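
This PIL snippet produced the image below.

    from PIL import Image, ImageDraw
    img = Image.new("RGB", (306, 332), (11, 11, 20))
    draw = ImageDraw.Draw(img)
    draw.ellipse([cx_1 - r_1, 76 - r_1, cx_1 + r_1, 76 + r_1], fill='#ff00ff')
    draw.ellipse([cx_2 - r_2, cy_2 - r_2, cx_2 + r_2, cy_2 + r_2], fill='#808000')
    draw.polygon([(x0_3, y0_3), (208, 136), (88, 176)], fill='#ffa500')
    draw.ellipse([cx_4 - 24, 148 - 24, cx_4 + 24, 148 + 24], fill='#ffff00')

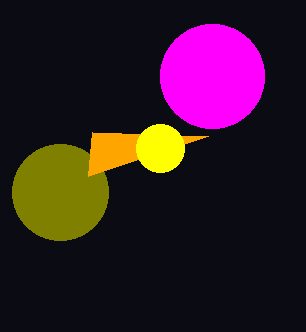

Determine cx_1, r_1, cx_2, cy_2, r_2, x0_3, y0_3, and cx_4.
cx_1 = 212, r_1 = 52, cx_2 = 60, cy_2 = 192, r_2 = 48, x0_3 = 92, y0_3 = 132, cx_4 = 160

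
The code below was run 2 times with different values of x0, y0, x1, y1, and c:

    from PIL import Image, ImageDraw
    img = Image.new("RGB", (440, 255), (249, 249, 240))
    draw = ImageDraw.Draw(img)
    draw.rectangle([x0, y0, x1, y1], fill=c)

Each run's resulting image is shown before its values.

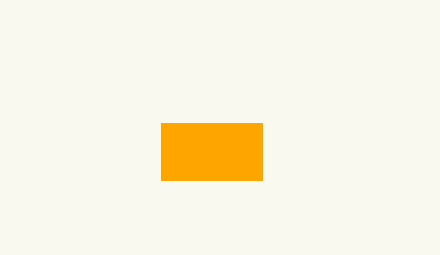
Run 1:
x0 = 161
y0 = 123
x1 = 262
y1 = 180
c = 'orange'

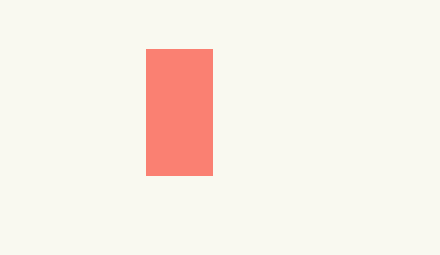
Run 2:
x0 = 146
y0 = 49
x1 = 212
y1 = 175
c = 'salmon'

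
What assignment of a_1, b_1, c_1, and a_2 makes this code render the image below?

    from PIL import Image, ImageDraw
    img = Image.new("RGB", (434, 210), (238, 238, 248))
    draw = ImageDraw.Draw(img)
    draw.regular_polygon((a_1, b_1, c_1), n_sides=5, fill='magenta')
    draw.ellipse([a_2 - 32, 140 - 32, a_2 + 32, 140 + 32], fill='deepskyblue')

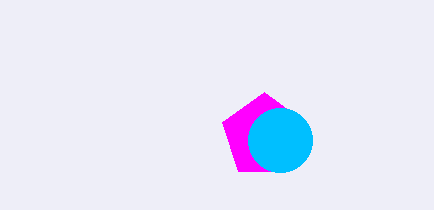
a_1 = 264
b_1 = 136
c_1 = 44
a_2 = 280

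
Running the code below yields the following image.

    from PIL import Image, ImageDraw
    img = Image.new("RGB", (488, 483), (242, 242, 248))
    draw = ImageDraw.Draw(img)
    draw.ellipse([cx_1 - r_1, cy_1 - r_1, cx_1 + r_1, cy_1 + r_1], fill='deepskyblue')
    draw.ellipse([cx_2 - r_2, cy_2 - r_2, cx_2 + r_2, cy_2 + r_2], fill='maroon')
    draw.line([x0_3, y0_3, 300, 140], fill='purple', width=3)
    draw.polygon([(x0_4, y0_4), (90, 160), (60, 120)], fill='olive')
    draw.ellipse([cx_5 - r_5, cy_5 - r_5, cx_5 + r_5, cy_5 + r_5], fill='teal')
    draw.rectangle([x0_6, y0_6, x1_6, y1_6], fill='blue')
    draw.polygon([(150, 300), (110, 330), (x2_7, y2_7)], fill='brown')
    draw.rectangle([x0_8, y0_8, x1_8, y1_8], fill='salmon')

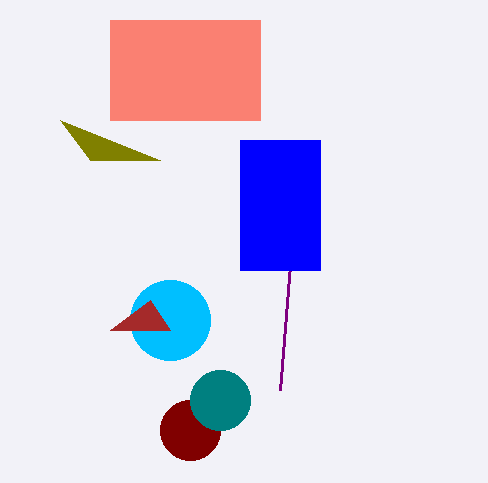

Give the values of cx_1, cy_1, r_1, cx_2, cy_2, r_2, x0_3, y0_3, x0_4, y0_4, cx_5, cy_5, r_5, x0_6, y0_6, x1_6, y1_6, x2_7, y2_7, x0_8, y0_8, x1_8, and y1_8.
cx_1 = 170; cy_1 = 320; r_1 = 40; cx_2 = 190; cy_2 = 430; r_2 = 30; x0_3 = 280; y0_3 = 390; x0_4 = 160; y0_4 = 160; cx_5 = 220; cy_5 = 400; r_5 = 30; x0_6 = 240; y0_6 = 140; x1_6 = 320; y1_6 = 270; x2_7 = 170; y2_7 = 330; x0_8 = 110; y0_8 = 20; x1_8 = 260; y1_8 = 120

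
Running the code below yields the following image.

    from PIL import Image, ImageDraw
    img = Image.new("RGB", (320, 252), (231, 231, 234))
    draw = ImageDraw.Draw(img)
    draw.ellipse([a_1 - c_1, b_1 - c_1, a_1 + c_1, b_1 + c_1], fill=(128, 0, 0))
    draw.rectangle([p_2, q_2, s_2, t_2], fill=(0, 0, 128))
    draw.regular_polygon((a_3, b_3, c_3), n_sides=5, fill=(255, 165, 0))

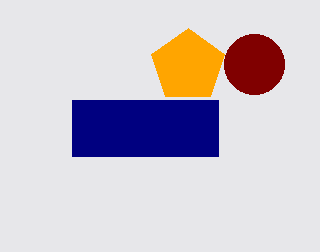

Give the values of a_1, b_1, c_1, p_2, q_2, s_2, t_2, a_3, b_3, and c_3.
a_1 = 254; b_1 = 64; c_1 = 30; p_2 = 72; q_2 = 100; s_2 = 218; t_2 = 156; a_3 = 188; b_3 = 66; c_3 = 38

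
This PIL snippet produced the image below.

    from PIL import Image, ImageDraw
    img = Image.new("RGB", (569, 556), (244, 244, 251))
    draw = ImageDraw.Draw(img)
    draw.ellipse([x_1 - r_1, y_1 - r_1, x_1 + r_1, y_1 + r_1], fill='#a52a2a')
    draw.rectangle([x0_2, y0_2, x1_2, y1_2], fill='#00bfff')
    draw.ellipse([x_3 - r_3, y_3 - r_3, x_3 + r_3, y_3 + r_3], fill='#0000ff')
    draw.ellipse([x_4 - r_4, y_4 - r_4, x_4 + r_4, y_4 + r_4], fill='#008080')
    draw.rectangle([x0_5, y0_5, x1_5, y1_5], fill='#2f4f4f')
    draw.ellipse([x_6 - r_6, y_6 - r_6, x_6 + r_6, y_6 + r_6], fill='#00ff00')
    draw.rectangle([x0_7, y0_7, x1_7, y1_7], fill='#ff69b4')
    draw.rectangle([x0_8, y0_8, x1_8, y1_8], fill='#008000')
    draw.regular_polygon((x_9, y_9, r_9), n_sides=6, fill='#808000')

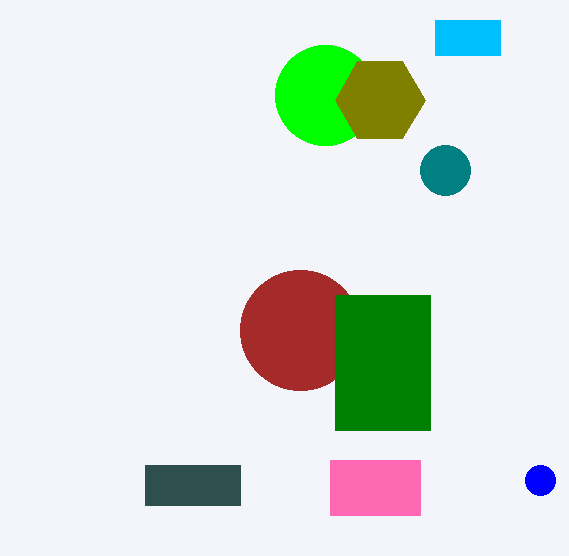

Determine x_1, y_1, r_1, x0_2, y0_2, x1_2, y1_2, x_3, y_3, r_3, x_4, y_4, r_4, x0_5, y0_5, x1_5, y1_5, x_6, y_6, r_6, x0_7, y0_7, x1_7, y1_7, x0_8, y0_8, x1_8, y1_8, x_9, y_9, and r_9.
x_1 = 300
y_1 = 330
r_1 = 60
x0_2 = 435
y0_2 = 20
x1_2 = 500
y1_2 = 55
x_3 = 540
y_3 = 480
r_3 = 15
x_4 = 445
y_4 = 170
r_4 = 25
x0_5 = 145
y0_5 = 465
x1_5 = 240
y1_5 = 505
x_6 = 325
y_6 = 95
r_6 = 50
x0_7 = 330
y0_7 = 460
x1_7 = 420
y1_7 = 515
x0_8 = 335
y0_8 = 295
x1_8 = 430
y1_8 = 430
x_9 = 380
y_9 = 100
r_9 = 45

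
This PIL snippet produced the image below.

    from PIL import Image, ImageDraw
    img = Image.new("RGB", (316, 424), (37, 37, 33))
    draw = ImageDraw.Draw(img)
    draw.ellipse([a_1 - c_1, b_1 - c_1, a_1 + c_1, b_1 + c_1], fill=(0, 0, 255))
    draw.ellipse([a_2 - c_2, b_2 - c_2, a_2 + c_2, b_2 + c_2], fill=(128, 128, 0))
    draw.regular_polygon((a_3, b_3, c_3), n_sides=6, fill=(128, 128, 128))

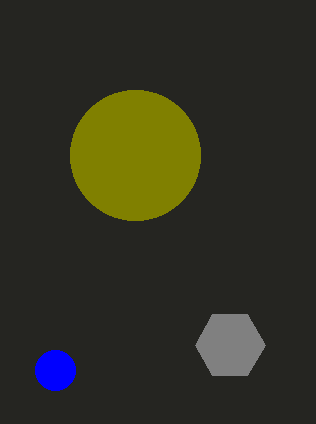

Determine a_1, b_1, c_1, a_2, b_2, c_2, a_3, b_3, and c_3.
a_1 = 55
b_1 = 370
c_1 = 20
a_2 = 135
b_2 = 155
c_2 = 65
a_3 = 230
b_3 = 345
c_3 = 35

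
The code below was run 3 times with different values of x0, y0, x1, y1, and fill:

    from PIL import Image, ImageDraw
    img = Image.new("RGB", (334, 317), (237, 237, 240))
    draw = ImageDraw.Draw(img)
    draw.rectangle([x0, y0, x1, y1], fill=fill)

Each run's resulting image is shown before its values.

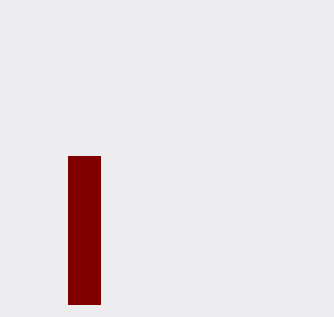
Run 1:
x0 = 68; y0 = 156; x1 = 100; y1 = 304; fill = 'maroon'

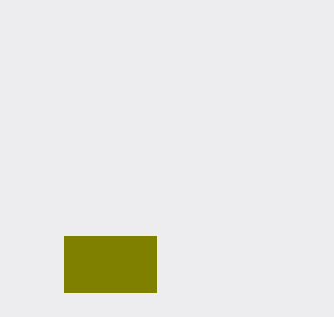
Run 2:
x0 = 64
y0 = 236
x1 = 156
y1 = 292
fill = 'olive'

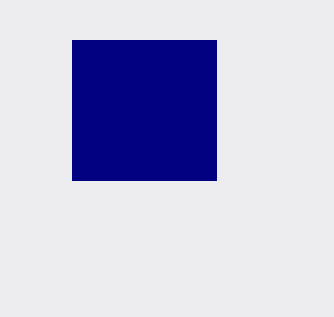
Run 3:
x0 = 72; y0 = 40; x1 = 216; y1 = 180; fill = 'navy'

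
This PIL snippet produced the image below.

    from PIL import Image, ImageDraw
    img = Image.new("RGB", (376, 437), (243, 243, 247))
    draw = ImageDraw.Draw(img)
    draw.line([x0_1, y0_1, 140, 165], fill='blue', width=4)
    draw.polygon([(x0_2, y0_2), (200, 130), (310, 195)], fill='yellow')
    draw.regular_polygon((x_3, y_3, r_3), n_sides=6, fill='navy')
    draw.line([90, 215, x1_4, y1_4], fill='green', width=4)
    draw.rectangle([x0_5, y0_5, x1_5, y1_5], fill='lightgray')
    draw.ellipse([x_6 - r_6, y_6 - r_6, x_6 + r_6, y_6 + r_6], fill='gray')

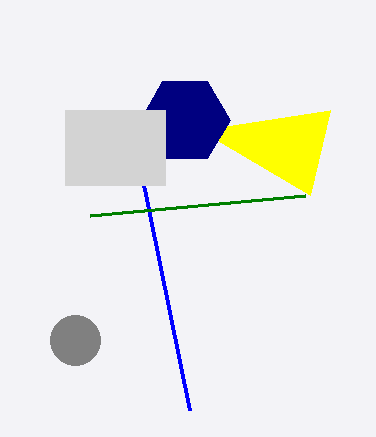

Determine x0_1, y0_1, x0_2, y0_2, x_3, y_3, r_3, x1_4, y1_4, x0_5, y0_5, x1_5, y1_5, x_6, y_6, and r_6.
x0_1 = 190
y0_1 = 410
x0_2 = 330
y0_2 = 110
x_3 = 185
y_3 = 120
r_3 = 45
x1_4 = 305
y1_4 = 195
x0_5 = 65
y0_5 = 110
x1_5 = 165
y1_5 = 185
x_6 = 75
y_6 = 340
r_6 = 25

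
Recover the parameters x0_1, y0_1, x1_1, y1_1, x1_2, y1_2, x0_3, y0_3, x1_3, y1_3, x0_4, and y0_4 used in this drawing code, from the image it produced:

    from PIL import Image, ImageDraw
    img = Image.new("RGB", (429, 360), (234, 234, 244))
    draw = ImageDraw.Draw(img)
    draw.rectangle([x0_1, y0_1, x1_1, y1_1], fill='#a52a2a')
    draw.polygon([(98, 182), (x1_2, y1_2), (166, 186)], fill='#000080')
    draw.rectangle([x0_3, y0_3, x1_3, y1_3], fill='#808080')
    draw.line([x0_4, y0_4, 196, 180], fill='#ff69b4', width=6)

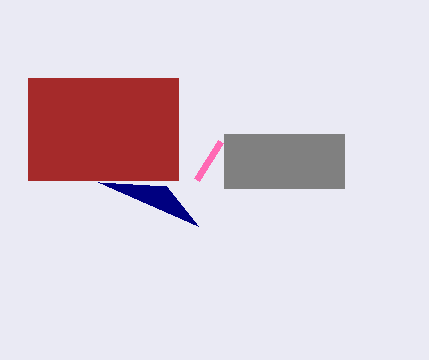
x0_1 = 28; y0_1 = 78; x1_1 = 178; y1_1 = 180; x1_2 = 198; y1_2 = 226; x0_3 = 224; y0_3 = 134; x1_3 = 344; y1_3 = 188; x0_4 = 220; y0_4 = 142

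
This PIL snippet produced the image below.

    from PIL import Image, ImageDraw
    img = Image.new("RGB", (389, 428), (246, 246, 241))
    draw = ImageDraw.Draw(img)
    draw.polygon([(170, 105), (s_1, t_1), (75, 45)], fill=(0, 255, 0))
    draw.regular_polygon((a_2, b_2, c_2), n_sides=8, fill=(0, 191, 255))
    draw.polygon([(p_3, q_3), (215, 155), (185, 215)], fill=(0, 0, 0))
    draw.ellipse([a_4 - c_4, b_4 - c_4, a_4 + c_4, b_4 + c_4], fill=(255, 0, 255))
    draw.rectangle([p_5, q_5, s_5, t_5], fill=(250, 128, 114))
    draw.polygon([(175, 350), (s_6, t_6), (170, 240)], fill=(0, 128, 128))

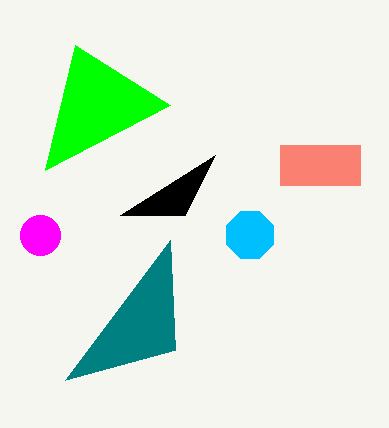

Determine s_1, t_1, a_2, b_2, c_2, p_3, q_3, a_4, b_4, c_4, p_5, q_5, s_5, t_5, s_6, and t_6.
s_1 = 45; t_1 = 170; a_2 = 250; b_2 = 235; c_2 = 25; p_3 = 120; q_3 = 215; a_4 = 40; b_4 = 235; c_4 = 20; p_5 = 280; q_5 = 145; s_5 = 360; t_5 = 185; s_6 = 65; t_6 = 380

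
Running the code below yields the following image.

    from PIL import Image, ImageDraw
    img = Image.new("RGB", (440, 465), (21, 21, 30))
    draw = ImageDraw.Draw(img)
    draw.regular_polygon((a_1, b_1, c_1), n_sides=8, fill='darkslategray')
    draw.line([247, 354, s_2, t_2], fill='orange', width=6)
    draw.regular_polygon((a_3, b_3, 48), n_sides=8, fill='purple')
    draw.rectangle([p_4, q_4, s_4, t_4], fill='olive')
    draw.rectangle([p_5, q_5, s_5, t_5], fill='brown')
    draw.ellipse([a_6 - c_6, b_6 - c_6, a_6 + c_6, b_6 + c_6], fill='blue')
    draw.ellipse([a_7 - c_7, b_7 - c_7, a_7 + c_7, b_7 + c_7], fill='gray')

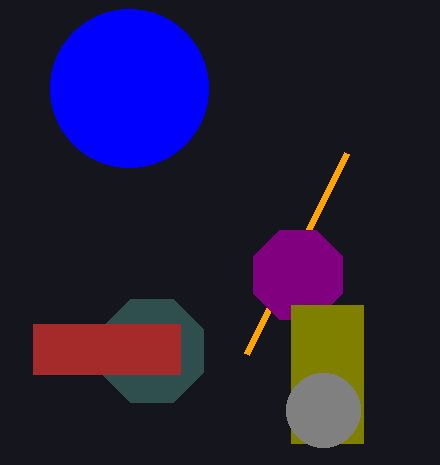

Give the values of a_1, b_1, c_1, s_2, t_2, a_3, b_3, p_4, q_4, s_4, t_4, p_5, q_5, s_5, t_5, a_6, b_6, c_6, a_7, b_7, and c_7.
a_1 = 152; b_1 = 351; c_1 = 56; s_2 = 347; t_2 = 153; a_3 = 298; b_3 = 275; p_4 = 291; q_4 = 305; s_4 = 363; t_4 = 443; p_5 = 33; q_5 = 324; s_5 = 180; t_5 = 374; a_6 = 129; b_6 = 88; c_6 = 79; a_7 = 323; b_7 = 410; c_7 = 37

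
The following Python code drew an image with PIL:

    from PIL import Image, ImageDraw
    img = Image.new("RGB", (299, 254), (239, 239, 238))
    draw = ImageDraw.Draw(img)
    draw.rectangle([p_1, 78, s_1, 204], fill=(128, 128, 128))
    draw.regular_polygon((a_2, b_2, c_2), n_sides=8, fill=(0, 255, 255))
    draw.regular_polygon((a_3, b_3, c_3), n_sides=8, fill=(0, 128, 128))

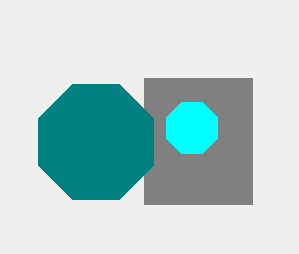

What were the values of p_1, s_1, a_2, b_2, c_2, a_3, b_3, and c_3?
p_1 = 144
s_1 = 252
a_2 = 192
b_2 = 128
c_2 = 28
a_3 = 96
b_3 = 142
c_3 = 62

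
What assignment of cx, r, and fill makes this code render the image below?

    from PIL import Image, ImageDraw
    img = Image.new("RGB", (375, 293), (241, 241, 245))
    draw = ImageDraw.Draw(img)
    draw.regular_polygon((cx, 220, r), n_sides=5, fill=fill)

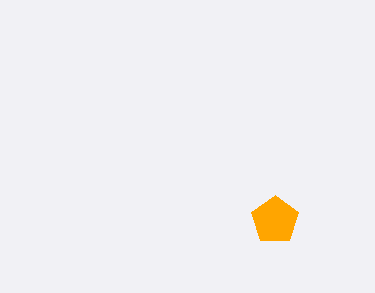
cx = 275
r = 25
fill = 'orange'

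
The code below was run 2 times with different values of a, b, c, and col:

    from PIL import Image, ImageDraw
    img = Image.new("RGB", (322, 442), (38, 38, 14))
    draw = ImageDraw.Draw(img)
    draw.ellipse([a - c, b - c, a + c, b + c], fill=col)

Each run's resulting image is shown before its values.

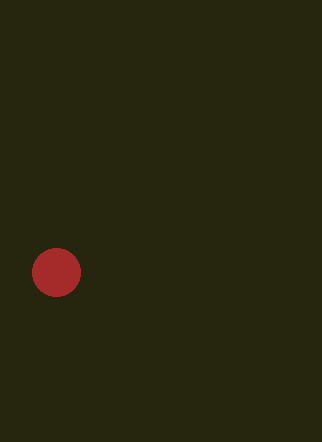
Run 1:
a = 56; b = 272; c = 24; col = 'brown'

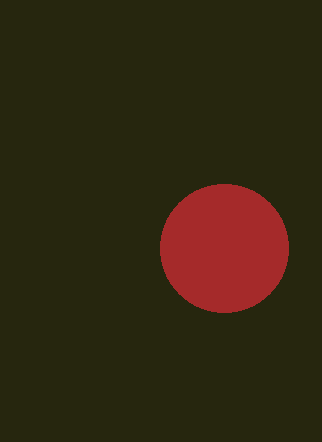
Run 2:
a = 224
b = 248
c = 64
col = 'brown'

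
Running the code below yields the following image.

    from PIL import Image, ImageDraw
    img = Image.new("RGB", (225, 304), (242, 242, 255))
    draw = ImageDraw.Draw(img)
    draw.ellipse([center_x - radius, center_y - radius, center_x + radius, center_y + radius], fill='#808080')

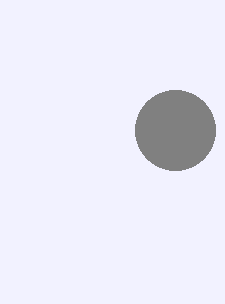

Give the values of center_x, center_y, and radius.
center_x = 175, center_y = 130, radius = 40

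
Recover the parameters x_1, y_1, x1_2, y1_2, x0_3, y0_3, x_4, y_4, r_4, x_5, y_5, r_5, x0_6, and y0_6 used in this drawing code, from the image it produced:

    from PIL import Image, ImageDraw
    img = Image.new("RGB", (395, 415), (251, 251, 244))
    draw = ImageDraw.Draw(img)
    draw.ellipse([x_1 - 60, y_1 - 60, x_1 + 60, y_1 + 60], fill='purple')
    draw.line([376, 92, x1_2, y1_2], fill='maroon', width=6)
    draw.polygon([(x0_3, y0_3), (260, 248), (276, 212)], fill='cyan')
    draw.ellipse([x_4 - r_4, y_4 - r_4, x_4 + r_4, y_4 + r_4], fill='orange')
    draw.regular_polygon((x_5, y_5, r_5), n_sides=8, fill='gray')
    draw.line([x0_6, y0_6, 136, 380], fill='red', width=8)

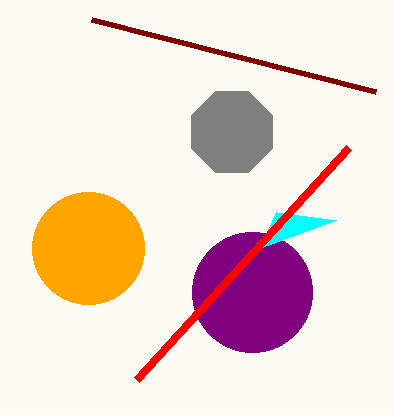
x_1 = 252
y_1 = 292
x1_2 = 92
y1_2 = 20
x0_3 = 336
y0_3 = 220
x_4 = 88
y_4 = 248
r_4 = 56
x_5 = 232
y_5 = 132
r_5 = 44
x0_6 = 348
y0_6 = 148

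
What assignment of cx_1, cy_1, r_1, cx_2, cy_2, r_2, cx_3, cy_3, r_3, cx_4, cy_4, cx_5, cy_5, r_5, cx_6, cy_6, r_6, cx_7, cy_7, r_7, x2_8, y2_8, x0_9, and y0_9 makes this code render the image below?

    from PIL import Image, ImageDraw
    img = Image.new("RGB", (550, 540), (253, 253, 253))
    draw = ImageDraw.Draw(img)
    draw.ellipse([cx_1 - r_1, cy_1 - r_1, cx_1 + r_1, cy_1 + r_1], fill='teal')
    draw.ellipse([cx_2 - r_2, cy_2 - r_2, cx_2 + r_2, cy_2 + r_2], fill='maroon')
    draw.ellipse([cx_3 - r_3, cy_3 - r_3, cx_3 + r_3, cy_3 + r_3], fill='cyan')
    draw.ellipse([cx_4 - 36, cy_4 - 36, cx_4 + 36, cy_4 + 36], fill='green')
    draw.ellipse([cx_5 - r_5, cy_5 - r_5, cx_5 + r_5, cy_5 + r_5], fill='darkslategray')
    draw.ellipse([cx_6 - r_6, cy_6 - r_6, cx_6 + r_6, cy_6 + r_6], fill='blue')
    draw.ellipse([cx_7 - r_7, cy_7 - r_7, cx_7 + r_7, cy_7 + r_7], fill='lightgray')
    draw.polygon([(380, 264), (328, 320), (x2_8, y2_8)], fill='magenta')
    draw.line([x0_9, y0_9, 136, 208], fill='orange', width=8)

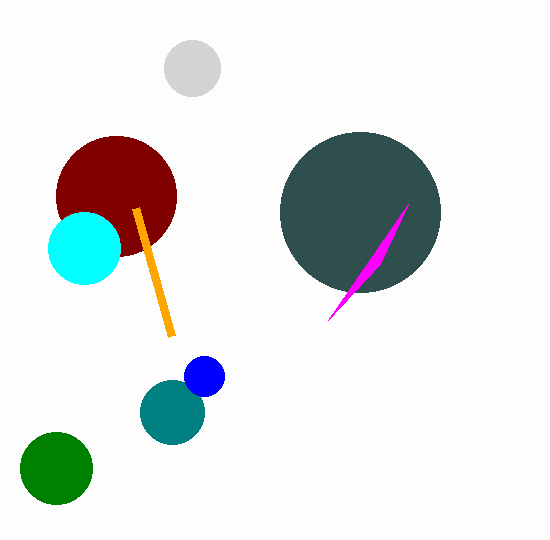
cx_1 = 172; cy_1 = 412; r_1 = 32; cx_2 = 116; cy_2 = 196; r_2 = 60; cx_3 = 84; cy_3 = 248; r_3 = 36; cx_4 = 56; cy_4 = 468; cx_5 = 360; cy_5 = 212; r_5 = 80; cx_6 = 204; cy_6 = 376; r_6 = 20; cx_7 = 192; cy_7 = 68; r_7 = 28; x2_8 = 408; y2_8 = 204; x0_9 = 172; y0_9 = 336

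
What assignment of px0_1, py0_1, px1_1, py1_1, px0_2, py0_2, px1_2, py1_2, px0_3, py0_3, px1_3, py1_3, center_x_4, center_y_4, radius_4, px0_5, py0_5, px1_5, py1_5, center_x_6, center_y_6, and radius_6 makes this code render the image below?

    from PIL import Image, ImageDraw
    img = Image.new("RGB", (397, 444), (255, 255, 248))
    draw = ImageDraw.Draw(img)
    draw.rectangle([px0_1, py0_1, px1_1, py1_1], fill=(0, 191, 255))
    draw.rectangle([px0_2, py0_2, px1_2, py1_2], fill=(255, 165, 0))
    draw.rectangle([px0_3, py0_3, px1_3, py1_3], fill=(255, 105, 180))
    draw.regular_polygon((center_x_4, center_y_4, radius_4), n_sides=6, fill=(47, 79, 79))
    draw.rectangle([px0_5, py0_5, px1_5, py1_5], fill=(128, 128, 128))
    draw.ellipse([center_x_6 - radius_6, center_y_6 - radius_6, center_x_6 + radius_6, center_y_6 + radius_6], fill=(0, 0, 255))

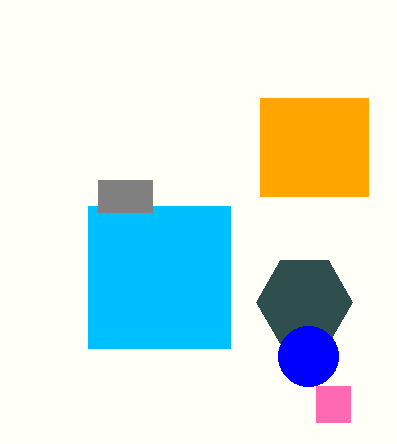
px0_1 = 88
py0_1 = 206
px1_1 = 230
py1_1 = 348
px0_2 = 260
py0_2 = 98
px1_2 = 368
py1_2 = 196
px0_3 = 316
py0_3 = 386
px1_3 = 350
py1_3 = 422
center_x_4 = 304
center_y_4 = 302
radius_4 = 48
px0_5 = 98
py0_5 = 180
px1_5 = 152
py1_5 = 212
center_x_6 = 308
center_y_6 = 356
radius_6 = 30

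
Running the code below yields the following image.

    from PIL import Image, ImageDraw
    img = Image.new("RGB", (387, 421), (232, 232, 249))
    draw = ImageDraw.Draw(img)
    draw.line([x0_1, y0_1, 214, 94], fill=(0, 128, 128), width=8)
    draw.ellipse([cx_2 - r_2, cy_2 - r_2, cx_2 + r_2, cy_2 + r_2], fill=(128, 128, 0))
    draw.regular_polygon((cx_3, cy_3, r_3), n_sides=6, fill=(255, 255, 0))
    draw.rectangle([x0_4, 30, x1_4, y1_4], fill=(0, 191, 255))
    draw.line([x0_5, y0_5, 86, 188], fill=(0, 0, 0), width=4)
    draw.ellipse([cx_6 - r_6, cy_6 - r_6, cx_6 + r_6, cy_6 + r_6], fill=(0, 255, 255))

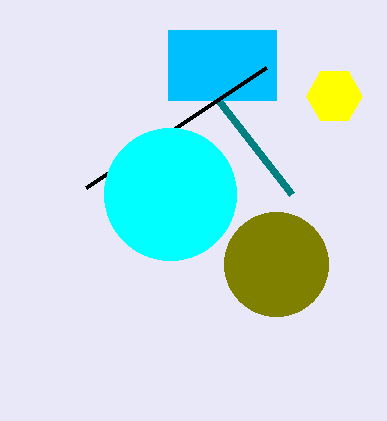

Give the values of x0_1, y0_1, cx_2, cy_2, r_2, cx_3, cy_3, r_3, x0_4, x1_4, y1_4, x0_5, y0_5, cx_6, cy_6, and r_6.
x0_1 = 292; y0_1 = 194; cx_2 = 276; cy_2 = 264; r_2 = 52; cx_3 = 334; cy_3 = 96; r_3 = 28; x0_4 = 168; x1_4 = 276; y1_4 = 100; x0_5 = 266; y0_5 = 68; cx_6 = 170; cy_6 = 194; r_6 = 66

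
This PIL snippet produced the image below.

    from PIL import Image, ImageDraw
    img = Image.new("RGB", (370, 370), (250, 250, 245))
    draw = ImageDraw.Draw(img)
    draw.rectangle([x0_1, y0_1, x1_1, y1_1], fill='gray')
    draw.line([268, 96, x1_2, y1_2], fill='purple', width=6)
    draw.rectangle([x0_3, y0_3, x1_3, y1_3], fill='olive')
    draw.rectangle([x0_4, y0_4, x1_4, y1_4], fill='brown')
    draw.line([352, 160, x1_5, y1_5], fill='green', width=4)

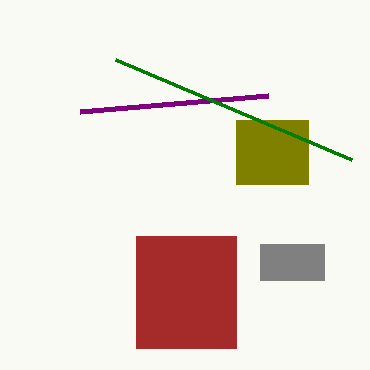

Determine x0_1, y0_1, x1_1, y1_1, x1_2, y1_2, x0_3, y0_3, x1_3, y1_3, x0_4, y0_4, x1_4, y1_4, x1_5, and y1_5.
x0_1 = 260; y0_1 = 244; x1_1 = 324; y1_1 = 280; x1_2 = 80; y1_2 = 112; x0_3 = 236; y0_3 = 120; x1_3 = 308; y1_3 = 184; x0_4 = 136; y0_4 = 236; x1_4 = 236; y1_4 = 348; x1_5 = 116; y1_5 = 60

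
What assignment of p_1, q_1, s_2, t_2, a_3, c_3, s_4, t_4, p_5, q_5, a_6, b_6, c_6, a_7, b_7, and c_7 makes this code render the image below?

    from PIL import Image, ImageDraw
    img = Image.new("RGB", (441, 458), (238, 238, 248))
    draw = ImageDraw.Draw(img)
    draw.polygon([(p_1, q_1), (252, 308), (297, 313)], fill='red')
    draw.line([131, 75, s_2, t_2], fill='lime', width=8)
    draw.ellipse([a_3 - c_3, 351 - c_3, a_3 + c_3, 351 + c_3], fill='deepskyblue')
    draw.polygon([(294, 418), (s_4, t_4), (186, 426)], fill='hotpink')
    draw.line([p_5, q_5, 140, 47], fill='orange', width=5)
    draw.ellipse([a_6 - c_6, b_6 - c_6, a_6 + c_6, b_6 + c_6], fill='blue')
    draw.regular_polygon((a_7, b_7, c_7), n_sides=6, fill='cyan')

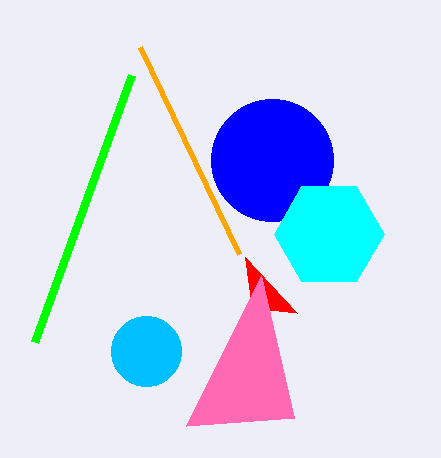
p_1 = 245; q_1 = 257; s_2 = 34; t_2 = 342; a_3 = 146; c_3 = 35; s_4 = 261; t_4 = 275; p_5 = 239; q_5 = 254; a_6 = 272; b_6 = 160; c_6 = 61; a_7 = 329; b_7 = 234; c_7 = 55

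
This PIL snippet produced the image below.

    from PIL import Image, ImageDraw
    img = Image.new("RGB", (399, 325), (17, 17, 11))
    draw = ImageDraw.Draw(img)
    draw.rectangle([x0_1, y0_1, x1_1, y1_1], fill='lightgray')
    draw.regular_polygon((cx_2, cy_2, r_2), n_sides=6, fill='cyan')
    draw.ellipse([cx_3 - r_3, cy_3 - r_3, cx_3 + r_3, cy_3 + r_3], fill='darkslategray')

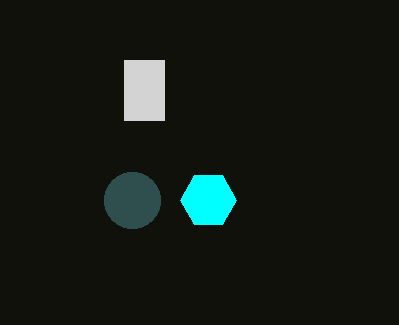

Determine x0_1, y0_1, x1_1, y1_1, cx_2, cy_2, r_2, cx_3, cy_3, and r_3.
x0_1 = 124; y0_1 = 60; x1_1 = 164; y1_1 = 120; cx_2 = 208; cy_2 = 200; r_2 = 28; cx_3 = 132; cy_3 = 200; r_3 = 28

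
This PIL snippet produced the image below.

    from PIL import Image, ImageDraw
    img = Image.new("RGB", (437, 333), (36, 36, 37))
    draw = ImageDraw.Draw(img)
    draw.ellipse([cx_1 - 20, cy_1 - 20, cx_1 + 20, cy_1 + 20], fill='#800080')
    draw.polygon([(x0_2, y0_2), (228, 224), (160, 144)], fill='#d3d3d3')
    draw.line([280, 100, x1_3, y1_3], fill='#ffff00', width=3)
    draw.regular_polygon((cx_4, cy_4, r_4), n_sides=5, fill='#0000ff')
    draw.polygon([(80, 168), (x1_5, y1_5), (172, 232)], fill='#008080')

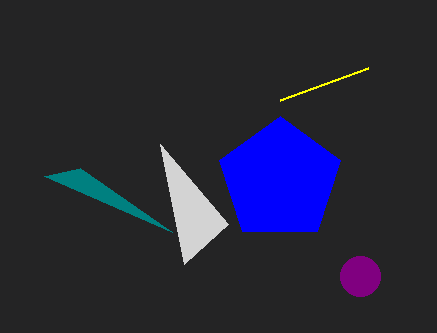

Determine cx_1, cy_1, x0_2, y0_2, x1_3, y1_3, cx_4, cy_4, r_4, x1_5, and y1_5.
cx_1 = 360
cy_1 = 276
x0_2 = 184
y0_2 = 264
x1_3 = 368
y1_3 = 68
cx_4 = 280
cy_4 = 180
r_4 = 64
x1_5 = 44
y1_5 = 176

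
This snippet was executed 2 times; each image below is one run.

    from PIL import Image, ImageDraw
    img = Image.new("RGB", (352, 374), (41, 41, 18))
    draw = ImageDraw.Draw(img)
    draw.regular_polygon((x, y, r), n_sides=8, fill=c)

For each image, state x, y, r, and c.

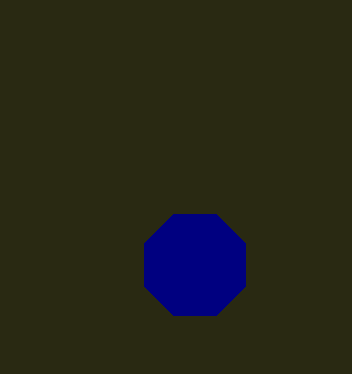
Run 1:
x = 195
y = 265
r = 55
c = 'navy'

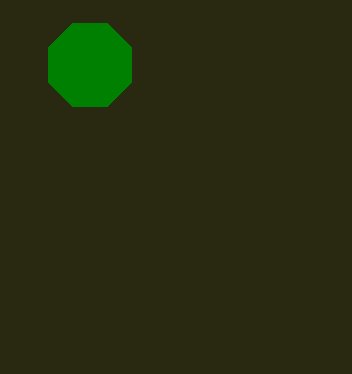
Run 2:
x = 90; y = 65; r = 45; c = 'green'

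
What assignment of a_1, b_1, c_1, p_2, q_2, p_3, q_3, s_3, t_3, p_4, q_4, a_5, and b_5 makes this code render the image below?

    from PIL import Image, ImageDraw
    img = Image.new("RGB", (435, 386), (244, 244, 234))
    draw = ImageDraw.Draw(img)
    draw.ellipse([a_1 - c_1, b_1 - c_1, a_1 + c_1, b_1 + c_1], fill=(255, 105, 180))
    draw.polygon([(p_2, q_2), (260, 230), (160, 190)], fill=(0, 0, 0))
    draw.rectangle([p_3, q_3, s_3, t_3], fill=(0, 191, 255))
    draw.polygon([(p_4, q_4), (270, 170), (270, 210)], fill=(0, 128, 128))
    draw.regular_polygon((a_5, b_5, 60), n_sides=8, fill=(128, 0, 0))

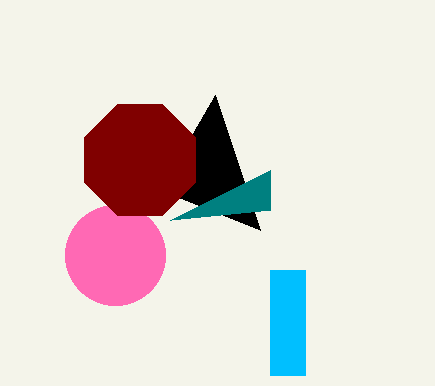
a_1 = 115, b_1 = 255, c_1 = 50, p_2 = 215, q_2 = 95, p_3 = 270, q_3 = 270, s_3 = 305, t_3 = 375, p_4 = 170, q_4 = 220, a_5 = 140, b_5 = 160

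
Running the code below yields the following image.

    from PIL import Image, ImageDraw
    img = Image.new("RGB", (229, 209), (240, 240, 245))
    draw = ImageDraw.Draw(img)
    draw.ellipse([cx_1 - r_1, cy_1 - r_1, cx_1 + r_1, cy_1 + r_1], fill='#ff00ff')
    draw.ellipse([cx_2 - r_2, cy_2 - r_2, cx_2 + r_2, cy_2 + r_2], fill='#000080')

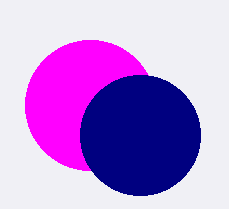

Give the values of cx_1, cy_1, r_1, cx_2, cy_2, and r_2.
cx_1 = 90; cy_1 = 105; r_1 = 65; cx_2 = 140; cy_2 = 135; r_2 = 60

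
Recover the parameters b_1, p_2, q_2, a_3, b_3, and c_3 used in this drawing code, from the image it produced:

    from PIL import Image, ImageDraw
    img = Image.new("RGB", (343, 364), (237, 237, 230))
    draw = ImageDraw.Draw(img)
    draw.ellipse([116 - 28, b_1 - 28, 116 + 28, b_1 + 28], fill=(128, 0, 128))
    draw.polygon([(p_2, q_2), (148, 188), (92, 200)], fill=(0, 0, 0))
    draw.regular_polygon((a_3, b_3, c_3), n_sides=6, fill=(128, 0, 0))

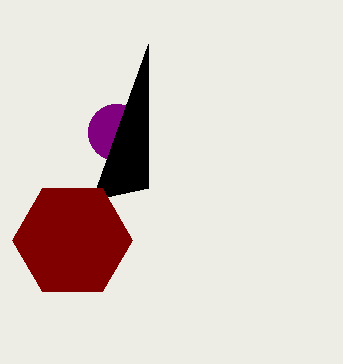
b_1 = 132
p_2 = 148
q_2 = 44
a_3 = 72
b_3 = 240
c_3 = 60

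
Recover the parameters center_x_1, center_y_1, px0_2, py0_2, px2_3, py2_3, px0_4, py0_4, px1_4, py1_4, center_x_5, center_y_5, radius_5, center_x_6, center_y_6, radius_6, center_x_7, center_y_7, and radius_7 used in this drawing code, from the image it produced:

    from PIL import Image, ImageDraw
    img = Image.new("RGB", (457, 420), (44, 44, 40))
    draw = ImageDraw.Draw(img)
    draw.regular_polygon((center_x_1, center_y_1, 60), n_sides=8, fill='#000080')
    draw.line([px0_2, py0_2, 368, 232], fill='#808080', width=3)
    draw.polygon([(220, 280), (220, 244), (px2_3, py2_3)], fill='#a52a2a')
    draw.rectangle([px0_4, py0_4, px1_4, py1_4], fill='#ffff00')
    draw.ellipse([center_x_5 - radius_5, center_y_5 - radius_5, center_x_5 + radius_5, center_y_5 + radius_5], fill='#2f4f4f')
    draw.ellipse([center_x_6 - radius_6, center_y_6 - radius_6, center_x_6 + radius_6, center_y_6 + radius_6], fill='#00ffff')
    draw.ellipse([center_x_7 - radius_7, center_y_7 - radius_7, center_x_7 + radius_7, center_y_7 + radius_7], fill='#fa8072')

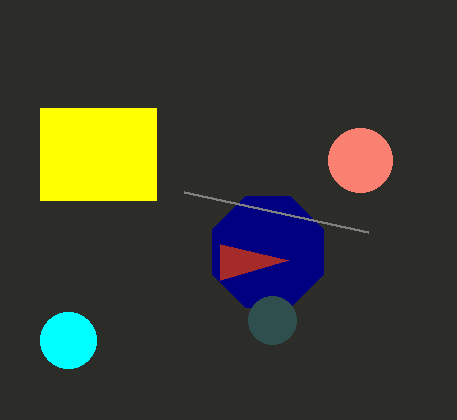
center_x_1 = 268
center_y_1 = 252
px0_2 = 184
py0_2 = 192
px2_3 = 288
py2_3 = 260
px0_4 = 40
py0_4 = 108
px1_4 = 156
py1_4 = 200
center_x_5 = 272
center_y_5 = 320
radius_5 = 24
center_x_6 = 68
center_y_6 = 340
radius_6 = 28
center_x_7 = 360
center_y_7 = 160
radius_7 = 32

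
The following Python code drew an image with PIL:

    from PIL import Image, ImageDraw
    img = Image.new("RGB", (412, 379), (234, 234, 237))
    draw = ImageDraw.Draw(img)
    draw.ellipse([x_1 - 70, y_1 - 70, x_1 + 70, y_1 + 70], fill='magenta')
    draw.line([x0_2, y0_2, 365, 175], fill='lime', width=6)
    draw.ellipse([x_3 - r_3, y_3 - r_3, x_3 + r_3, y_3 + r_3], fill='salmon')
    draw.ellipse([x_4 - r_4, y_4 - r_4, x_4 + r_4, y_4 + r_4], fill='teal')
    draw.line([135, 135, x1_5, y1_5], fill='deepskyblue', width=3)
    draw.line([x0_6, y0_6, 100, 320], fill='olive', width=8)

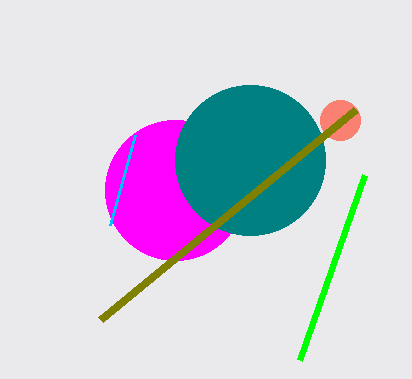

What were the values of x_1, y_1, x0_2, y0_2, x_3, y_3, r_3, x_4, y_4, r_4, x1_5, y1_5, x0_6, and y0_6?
x_1 = 175; y_1 = 190; x0_2 = 300; y0_2 = 360; x_3 = 340; y_3 = 120; r_3 = 20; x_4 = 250; y_4 = 160; r_4 = 75; x1_5 = 110; y1_5 = 225; x0_6 = 355; y0_6 = 110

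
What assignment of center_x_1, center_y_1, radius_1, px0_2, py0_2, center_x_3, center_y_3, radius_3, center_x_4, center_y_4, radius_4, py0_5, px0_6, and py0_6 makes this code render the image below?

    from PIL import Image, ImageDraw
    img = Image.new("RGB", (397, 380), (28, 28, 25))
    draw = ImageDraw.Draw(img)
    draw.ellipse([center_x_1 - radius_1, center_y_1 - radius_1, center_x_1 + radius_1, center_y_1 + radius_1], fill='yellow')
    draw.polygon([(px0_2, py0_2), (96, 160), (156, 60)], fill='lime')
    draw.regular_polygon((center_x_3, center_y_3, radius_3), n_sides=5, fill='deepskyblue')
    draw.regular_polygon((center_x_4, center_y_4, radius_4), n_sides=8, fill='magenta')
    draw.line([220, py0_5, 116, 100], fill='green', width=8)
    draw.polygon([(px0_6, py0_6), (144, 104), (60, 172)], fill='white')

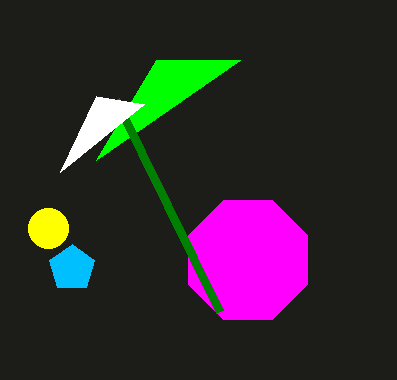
center_x_1 = 48; center_y_1 = 228; radius_1 = 20; px0_2 = 240; py0_2 = 60; center_x_3 = 72; center_y_3 = 268; radius_3 = 24; center_x_4 = 248; center_y_4 = 260; radius_4 = 64; py0_5 = 312; px0_6 = 96; py0_6 = 96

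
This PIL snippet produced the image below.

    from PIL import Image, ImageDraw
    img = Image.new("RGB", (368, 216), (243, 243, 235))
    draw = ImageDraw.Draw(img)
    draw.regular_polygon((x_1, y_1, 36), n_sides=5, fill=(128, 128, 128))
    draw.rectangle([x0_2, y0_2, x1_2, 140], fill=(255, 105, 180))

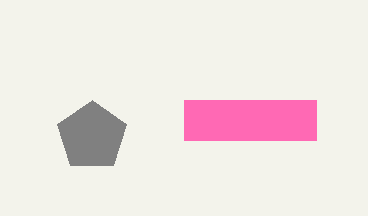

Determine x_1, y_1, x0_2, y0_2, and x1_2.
x_1 = 92
y_1 = 136
x0_2 = 184
y0_2 = 100
x1_2 = 316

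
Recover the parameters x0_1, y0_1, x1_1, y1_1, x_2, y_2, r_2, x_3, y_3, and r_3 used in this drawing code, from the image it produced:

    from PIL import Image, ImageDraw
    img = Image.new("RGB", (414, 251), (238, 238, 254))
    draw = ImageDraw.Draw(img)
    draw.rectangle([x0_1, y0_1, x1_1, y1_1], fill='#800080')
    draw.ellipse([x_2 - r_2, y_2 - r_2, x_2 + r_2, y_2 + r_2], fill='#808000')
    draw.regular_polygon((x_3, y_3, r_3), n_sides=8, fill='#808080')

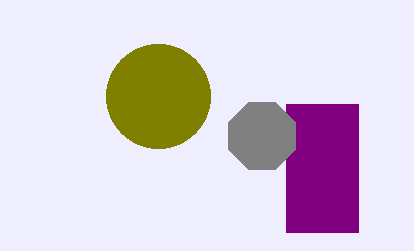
x0_1 = 286, y0_1 = 104, x1_1 = 358, y1_1 = 232, x_2 = 158, y_2 = 96, r_2 = 52, x_3 = 262, y_3 = 136, r_3 = 36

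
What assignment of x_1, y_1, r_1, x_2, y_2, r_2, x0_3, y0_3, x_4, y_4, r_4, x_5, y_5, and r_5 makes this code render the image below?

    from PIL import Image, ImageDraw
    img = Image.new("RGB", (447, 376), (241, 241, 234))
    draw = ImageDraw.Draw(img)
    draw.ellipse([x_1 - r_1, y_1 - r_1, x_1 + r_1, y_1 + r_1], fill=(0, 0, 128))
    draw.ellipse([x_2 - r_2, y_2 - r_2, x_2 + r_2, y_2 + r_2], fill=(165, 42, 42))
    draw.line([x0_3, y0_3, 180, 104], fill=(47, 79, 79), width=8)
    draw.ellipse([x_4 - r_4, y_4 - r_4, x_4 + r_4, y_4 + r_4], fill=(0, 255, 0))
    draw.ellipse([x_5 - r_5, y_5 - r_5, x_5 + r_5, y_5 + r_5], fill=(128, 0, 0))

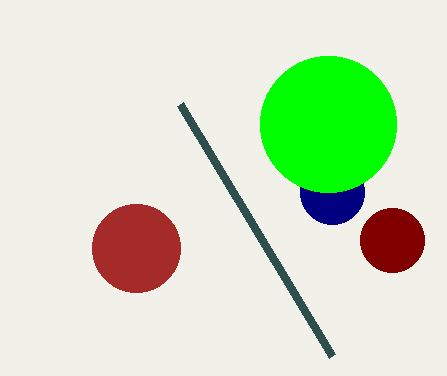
x_1 = 332, y_1 = 192, r_1 = 32, x_2 = 136, y_2 = 248, r_2 = 44, x0_3 = 332, y0_3 = 356, x_4 = 328, y_4 = 124, r_4 = 68, x_5 = 392, y_5 = 240, r_5 = 32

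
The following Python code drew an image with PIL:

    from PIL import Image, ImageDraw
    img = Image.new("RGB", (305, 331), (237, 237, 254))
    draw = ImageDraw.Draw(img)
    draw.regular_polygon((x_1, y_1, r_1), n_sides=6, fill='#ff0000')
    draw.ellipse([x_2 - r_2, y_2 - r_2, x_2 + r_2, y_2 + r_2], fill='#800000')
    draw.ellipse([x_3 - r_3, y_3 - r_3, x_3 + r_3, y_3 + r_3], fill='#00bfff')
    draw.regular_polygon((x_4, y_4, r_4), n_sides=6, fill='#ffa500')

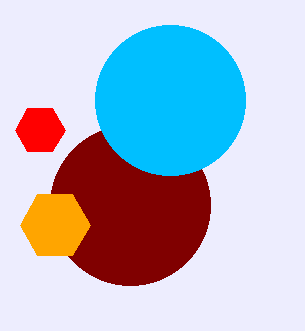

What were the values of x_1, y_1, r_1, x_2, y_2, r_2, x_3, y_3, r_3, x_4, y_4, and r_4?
x_1 = 40; y_1 = 130; r_1 = 25; x_2 = 130; y_2 = 205; r_2 = 80; x_3 = 170; y_3 = 100; r_3 = 75; x_4 = 55; y_4 = 225; r_4 = 35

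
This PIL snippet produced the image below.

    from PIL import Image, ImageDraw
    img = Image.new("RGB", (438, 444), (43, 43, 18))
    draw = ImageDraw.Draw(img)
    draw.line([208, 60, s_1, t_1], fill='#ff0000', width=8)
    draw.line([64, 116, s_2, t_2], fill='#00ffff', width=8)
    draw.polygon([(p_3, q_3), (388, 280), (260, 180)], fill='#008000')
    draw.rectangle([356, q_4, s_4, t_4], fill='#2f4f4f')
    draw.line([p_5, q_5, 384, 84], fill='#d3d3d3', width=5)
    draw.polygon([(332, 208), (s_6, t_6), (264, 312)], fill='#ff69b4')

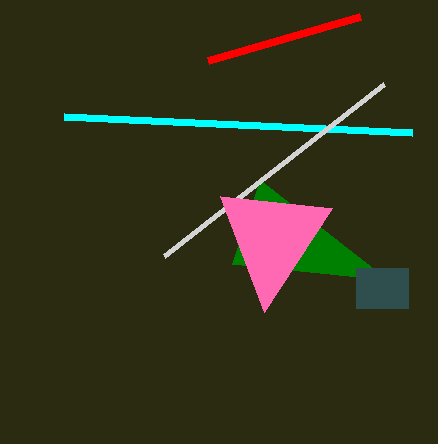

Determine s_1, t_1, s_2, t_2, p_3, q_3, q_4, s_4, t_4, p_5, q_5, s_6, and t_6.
s_1 = 360
t_1 = 16
s_2 = 412
t_2 = 132
p_3 = 232
q_3 = 264
q_4 = 268
s_4 = 408
t_4 = 308
p_5 = 164
q_5 = 256
s_6 = 220
t_6 = 196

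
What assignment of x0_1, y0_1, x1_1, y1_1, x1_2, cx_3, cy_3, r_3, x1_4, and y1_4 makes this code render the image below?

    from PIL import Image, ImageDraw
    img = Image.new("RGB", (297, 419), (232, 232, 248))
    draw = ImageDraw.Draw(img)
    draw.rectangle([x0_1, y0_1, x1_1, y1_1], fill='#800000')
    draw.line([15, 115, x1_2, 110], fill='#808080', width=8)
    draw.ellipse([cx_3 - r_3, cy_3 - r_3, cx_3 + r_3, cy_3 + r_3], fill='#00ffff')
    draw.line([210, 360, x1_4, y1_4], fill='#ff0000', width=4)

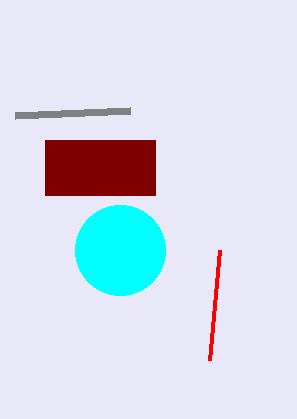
x0_1 = 45, y0_1 = 140, x1_1 = 155, y1_1 = 195, x1_2 = 130, cx_3 = 120, cy_3 = 250, r_3 = 45, x1_4 = 220, y1_4 = 250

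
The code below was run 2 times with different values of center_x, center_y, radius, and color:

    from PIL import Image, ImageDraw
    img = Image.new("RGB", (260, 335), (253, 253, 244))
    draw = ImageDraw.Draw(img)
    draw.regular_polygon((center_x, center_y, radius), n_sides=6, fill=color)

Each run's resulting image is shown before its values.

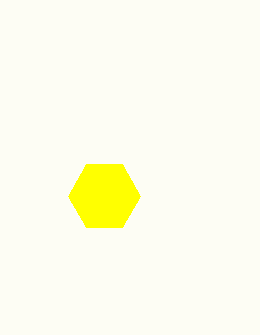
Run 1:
center_x = 104, center_y = 196, radius = 36, color = 'yellow'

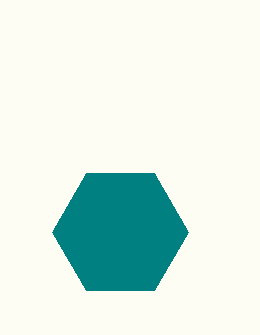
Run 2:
center_x = 120
center_y = 232
radius = 68
color = 'teal'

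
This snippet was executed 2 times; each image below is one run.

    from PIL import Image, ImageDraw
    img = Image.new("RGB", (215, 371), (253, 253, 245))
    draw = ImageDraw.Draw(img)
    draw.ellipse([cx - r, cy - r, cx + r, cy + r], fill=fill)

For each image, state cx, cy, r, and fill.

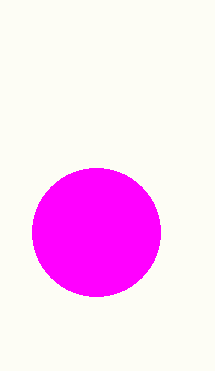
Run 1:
cx = 96; cy = 232; r = 64; fill = 'magenta'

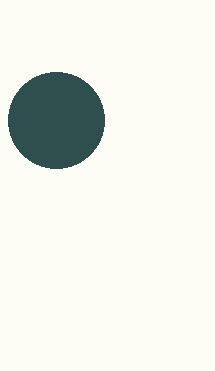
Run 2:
cx = 56; cy = 120; r = 48; fill = 'darkslategray'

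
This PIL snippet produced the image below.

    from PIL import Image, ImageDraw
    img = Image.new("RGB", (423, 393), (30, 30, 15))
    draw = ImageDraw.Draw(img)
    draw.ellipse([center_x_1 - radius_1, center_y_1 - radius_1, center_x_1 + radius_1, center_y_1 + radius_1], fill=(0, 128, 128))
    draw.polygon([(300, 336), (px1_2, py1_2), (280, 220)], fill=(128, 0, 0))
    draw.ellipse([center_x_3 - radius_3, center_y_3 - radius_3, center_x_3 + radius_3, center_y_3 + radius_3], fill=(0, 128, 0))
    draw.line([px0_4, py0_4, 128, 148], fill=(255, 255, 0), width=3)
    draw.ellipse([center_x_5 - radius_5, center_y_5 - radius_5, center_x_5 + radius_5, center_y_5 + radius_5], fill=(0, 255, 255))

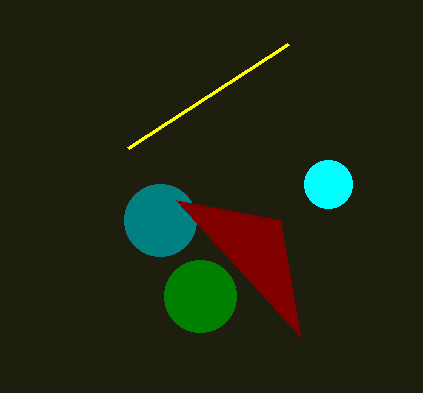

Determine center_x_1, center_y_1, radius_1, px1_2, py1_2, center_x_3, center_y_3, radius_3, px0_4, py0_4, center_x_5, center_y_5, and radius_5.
center_x_1 = 160
center_y_1 = 220
radius_1 = 36
px1_2 = 176
py1_2 = 200
center_x_3 = 200
center_y_3 = 296
radius_3 = 36
px0_4 = 288
py0_4 = 44
center_x_5 = 328
center_y_5 = 184
radius_5 = 24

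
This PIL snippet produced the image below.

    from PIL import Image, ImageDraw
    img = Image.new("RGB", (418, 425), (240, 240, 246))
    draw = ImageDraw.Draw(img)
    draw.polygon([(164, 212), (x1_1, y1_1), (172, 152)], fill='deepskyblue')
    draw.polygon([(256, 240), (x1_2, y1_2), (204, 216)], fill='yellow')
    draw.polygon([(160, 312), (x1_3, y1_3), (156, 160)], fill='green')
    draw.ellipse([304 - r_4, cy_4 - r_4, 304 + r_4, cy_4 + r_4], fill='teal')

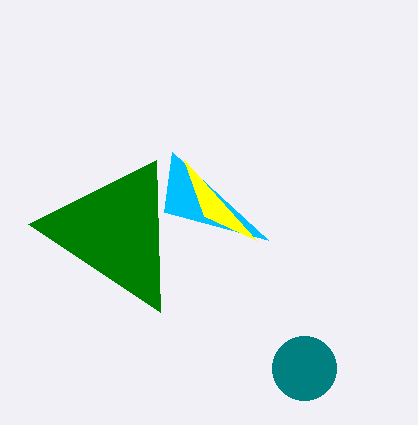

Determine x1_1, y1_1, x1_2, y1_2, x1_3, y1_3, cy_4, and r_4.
x1_1 = 268; y1_1 = 240; x1_2 = 184; y1_2 = 160; x1_3 = 28; y1_3 = 224; cy_4 = 368; r_4 = 32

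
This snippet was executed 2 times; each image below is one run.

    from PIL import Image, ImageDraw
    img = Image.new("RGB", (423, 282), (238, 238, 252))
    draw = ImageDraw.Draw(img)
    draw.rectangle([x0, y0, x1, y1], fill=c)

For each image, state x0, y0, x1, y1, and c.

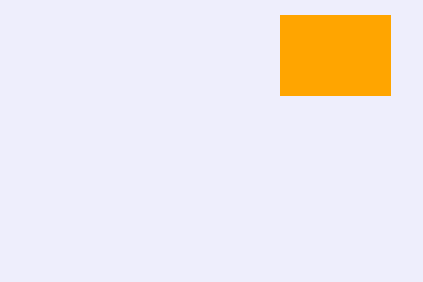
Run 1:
x0 = 280; y0 = 15; x1 = 390; y1 = 95; c = 'orange'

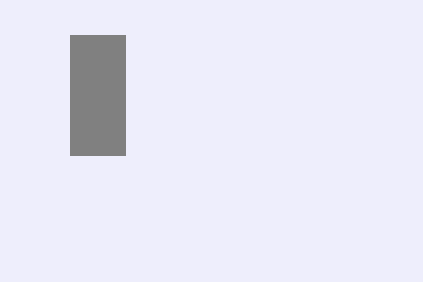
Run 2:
x0 = 70
y0 = 35
x1 = 125
y1 = 155
c = 'gray'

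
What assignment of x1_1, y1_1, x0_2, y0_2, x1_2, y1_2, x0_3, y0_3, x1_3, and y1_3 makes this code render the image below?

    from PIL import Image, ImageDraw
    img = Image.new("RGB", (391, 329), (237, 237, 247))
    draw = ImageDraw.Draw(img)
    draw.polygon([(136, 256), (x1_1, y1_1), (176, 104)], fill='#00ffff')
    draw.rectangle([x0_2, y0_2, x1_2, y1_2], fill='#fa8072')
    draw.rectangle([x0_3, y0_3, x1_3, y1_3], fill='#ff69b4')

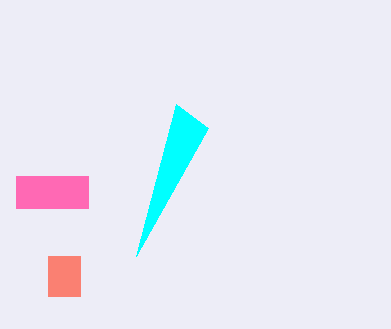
x1_1 = 208; y1_1 = 128; x0_2 = 48; y0_2 = 256; x1_2 = 80; y1_2 = 296; x0_3 = 16; y0_3 = 176; x1_3 = 88; y1_3 = 208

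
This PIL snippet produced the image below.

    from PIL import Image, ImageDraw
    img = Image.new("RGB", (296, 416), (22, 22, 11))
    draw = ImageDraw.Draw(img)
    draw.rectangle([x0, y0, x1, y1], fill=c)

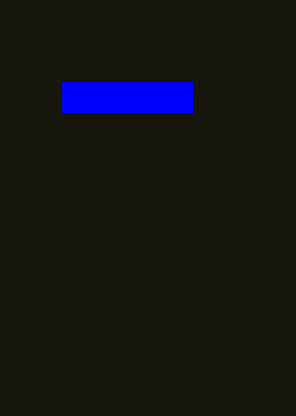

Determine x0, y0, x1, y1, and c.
x0 = 62; y0 = 82; x1 = 192; y1 = 112; c = 'blue'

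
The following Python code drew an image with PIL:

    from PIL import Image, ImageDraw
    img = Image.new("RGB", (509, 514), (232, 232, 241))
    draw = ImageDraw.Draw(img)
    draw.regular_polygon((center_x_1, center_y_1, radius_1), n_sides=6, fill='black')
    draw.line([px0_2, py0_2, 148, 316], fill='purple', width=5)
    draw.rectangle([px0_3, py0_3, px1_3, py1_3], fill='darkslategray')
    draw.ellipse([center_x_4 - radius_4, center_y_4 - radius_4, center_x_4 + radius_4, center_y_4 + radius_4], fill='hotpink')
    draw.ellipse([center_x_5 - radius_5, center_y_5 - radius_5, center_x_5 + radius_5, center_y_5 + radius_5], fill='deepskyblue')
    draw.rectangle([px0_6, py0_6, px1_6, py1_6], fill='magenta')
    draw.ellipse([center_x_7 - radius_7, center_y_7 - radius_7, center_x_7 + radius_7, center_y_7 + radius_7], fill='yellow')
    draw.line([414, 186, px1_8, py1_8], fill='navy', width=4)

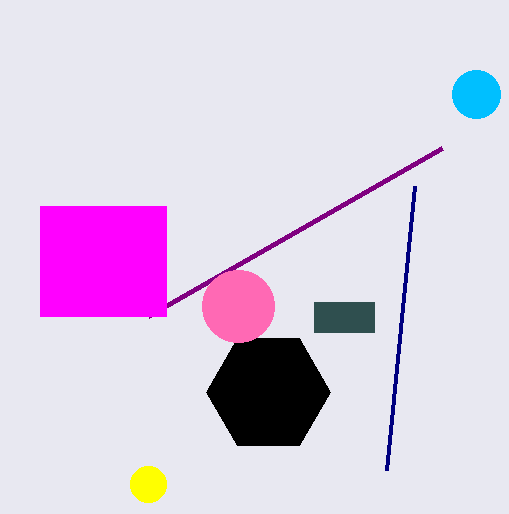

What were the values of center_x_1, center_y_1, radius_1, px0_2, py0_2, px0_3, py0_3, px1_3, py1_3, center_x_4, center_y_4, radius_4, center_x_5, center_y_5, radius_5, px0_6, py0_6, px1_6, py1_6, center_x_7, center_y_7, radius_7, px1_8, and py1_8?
center_x_1 = 268
center_y_1 = 392
radius_1 = 62
px0_2 = 442
py0_2 = 148
px0_3 = 314
py0_3 = 302
px1_3 = 374
py1_3 = 332
center_x_4 = 238
center_y_4 = 306
radius_4 = 36
center_x_5 = 476
center_y_5 = 94
radius_5 = 24
px0_6 = 40
py0_6 = 206
px1_6 = 166
py1_6 = 316
center_x_7 = 148
center_y_7 = 484
radius_7 = 18
px1_8 = 386
py1_8 = 470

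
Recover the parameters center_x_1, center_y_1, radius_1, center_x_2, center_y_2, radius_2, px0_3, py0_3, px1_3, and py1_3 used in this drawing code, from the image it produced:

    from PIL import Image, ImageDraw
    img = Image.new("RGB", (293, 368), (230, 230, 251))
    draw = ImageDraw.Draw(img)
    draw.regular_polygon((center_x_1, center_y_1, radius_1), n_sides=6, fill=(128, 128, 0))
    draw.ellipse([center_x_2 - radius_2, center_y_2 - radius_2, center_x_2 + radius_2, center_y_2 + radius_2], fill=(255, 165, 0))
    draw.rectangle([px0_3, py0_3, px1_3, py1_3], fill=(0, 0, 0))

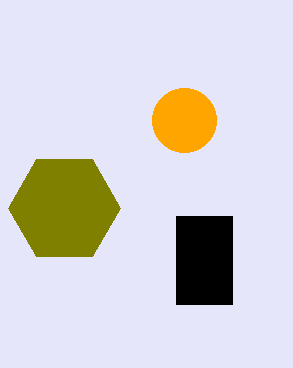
center_x_1 = 64
center_y_1 = 208
radius_1 = 56
center_x_2 = 184
center_y_2 = 120
radius_2 = 32
px0_3 = 176
py0_3 = 216
px1_3 = 232
py1_3 = 304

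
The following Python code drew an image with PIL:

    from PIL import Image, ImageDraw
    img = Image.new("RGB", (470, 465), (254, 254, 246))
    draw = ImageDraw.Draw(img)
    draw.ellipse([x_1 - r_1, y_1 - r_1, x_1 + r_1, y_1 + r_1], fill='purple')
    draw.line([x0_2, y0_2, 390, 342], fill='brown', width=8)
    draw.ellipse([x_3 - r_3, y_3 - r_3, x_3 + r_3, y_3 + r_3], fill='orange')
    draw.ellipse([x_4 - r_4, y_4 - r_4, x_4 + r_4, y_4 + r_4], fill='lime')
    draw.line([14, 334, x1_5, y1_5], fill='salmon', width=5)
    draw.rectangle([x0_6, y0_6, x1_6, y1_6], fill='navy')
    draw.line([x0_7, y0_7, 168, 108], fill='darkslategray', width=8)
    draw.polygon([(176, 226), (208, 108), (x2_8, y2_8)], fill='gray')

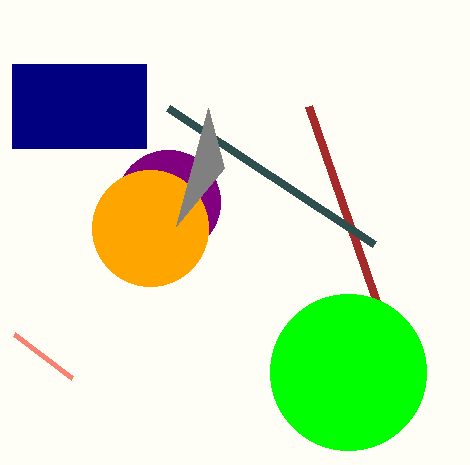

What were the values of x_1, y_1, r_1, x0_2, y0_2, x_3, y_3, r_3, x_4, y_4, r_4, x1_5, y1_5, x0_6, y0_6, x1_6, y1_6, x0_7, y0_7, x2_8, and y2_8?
x_1 = 168, y_1 = 202, r_1 = 52, x0_2 = 308, y0_2 = 106, x_3 = 150, y_3 = 228, r_3 = 58, x_4 = 348, y_4 = 372, r_4 = 78, x1_5 = 72, y1_5 = 378, x0_6 = 12, y0_6 = 64, x1_6 = 146, y1_6 = 148, x0_7 = 374, y0_7 = 244, x2_8 = 224, y2_8 = 168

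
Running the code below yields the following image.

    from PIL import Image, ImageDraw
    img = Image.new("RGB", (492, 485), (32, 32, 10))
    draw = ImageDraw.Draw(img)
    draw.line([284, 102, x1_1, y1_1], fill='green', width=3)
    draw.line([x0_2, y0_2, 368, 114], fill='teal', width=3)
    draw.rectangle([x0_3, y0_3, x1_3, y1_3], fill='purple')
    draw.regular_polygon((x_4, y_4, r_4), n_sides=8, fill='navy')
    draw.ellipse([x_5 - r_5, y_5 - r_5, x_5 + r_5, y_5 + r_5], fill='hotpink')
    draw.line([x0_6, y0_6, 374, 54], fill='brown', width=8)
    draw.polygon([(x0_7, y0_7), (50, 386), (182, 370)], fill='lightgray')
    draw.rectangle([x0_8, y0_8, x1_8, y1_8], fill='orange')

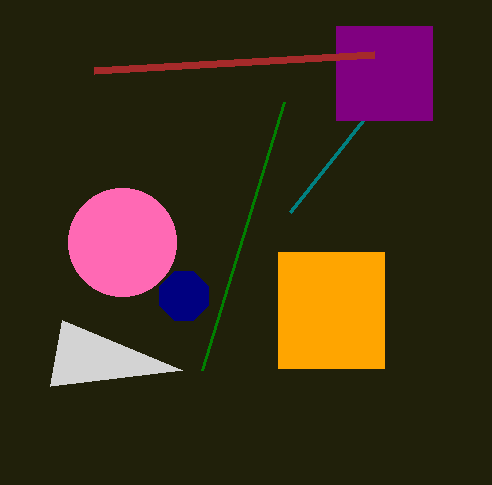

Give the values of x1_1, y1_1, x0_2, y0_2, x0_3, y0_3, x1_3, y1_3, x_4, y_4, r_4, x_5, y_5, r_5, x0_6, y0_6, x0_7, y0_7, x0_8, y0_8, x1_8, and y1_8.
x1_1 = 202, y1_1 = 370, x0_2 = 290, y0_2 = 212, x0_3 = 336, y0_3 = 26, x1_3 = 432, y1_3 = 120, x_4 = 184, y_4 = 296, r_4 = 26, x_5 = 122, y_5 = 242, r_5 = 54, x0_6 = 94, y0_6 = 70, x0_7 = 62, y0_7 = 320, x0_8 = 278, y0_8 = 252, x1_8 = 384, y1_8 = 368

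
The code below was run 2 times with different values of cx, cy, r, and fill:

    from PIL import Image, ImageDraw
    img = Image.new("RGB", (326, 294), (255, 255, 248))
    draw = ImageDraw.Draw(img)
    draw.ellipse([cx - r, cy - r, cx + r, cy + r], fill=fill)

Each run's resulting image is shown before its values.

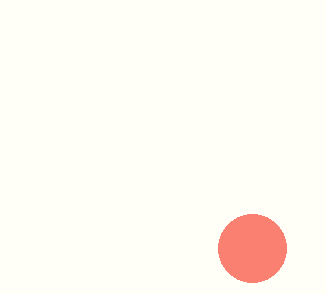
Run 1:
cx = 252; cy = 248; r = 34; fill = 'salmon'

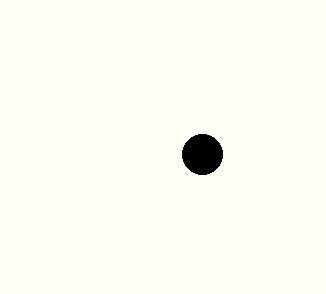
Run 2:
cx = 202, cy = 154, r = 20, fill = 'black'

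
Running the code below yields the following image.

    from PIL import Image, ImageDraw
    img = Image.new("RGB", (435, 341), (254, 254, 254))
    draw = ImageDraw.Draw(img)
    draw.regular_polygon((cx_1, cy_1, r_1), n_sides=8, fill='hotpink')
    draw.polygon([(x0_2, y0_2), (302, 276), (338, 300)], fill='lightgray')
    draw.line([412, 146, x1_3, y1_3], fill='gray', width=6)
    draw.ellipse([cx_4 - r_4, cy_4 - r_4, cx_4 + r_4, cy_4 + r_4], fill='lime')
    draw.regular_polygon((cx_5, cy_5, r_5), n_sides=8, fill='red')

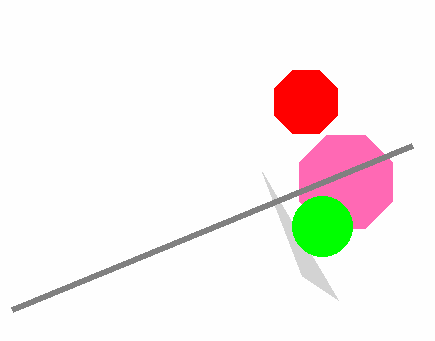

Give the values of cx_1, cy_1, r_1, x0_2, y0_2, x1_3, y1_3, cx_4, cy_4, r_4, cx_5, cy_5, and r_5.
cx_1 = 346; cy_1 = 182; r_1 = 50; x0_2 = 262; y0_2 = 172; x1_3 = 12; y1_3 = 310; cx_4 = 322; cy_4 = 226; r_4 = 30; cx_5 = 306; cy_5 = 102; r_5 = 34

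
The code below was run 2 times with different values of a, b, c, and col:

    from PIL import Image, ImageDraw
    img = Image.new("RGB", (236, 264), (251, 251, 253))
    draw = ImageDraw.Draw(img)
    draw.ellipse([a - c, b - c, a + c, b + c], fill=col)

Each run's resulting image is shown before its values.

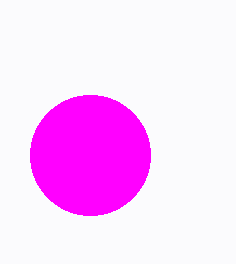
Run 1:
a = 90; b = 155; c = 60; col = 'magenta'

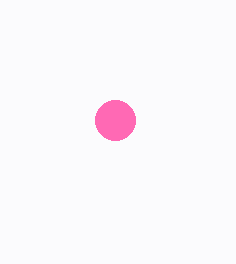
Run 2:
a = 115
b = 120
c = 20
col = 'hotpink'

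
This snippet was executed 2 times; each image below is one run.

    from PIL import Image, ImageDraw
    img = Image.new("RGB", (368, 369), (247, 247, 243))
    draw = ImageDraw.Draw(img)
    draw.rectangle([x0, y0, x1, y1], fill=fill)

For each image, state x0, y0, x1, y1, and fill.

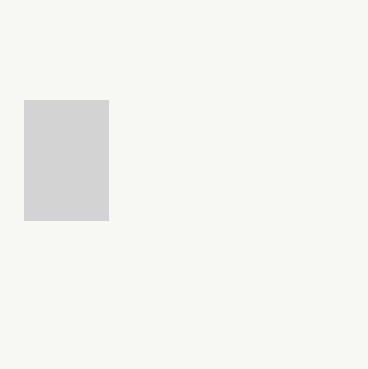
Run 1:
x0 = 24
y0 = 100
x1 = 108
y1 = 220
fill = 'lightgray'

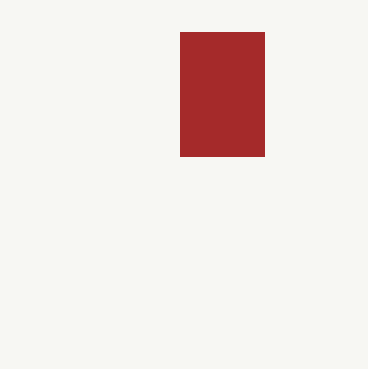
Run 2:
x0 = 180
y0 = 32
x1 = 264
y1 = 156
fill = 'brown'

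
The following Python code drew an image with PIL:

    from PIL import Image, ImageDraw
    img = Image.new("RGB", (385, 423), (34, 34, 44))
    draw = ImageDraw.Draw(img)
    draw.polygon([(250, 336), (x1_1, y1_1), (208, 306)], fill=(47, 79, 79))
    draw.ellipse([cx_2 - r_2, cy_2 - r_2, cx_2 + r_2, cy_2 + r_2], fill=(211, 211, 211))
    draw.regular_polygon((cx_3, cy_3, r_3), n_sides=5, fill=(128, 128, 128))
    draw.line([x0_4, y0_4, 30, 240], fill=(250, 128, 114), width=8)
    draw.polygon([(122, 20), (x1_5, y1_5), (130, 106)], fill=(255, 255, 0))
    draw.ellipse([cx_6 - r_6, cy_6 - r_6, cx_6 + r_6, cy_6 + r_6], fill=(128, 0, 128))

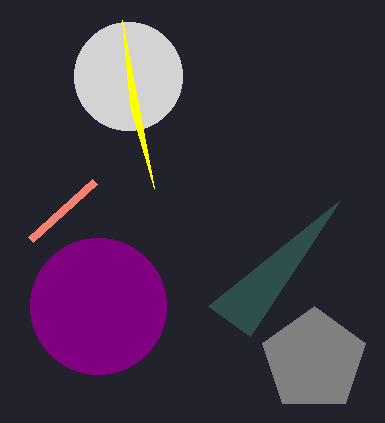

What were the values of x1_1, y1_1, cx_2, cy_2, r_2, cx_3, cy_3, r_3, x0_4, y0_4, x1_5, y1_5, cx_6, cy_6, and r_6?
x1_1 = 340
y1_1 = 200
cx_2 = 128
cy_2 = 76
r_2 = 54
cx_3 = 314
cy_3 = 360
r_3 = 54
x0_4 = 94
y0_4 = 182
x1_5 = 154
y1_5 = 188
cx_6 = 98
cy_6 = 306
r_6 = 68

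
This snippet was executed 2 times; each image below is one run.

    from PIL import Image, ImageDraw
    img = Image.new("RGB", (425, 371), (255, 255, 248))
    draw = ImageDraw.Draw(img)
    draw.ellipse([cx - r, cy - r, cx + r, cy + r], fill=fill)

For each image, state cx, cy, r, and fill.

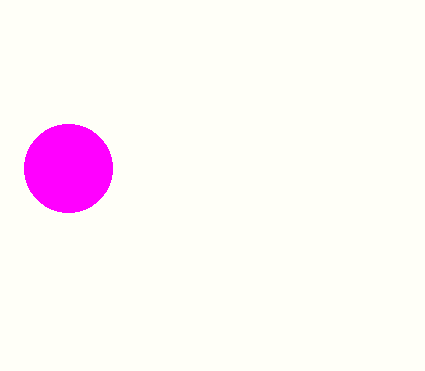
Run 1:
cx = 68
cy = 168
r = 44
fill = 'magenta'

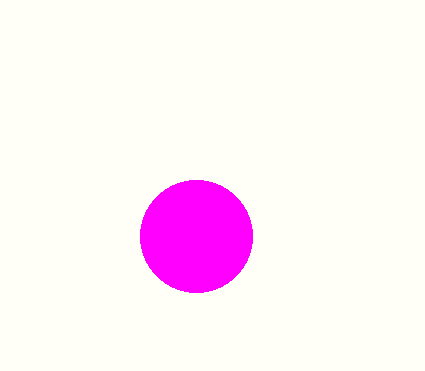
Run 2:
cx = 196; cy = 236; r = 56; fill = 'magenta'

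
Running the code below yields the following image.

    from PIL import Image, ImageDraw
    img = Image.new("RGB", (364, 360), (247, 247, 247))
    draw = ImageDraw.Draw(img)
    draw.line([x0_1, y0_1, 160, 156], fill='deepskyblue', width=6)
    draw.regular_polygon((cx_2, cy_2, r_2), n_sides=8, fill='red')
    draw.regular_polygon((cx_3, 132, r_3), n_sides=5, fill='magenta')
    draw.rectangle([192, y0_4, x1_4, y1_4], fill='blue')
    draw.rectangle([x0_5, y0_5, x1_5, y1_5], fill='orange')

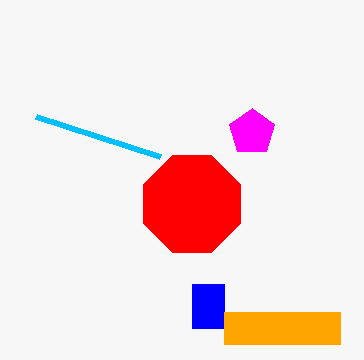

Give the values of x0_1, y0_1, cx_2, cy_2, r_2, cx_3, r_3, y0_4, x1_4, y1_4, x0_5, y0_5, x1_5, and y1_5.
x0_1 = 36
y0_1 = 116
cx_2 = 192
cy_2 = 204
r_2 = 52
cx_3 = 252
r_3 = 24
y0_4 = 284
x1_4 = 224
y1_4 = 328
x0_5 = 224
y0_5 = 312
x1_5 = 340
y1_5 = 344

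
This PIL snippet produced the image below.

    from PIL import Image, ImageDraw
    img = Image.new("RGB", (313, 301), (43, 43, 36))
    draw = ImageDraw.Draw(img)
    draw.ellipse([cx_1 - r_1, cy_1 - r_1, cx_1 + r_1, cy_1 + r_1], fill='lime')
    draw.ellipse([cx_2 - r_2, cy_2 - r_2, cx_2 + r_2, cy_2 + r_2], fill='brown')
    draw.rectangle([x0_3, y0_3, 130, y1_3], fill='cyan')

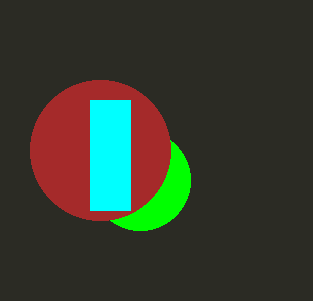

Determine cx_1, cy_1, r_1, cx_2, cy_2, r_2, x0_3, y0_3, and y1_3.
cx_1 = 140; cy_1 = 180; r_1 = 50; cx_2 = 100; cy_2 = 150; r_2 = 70; x0_3 = 90; y0_3 = 100; y1_3 = 210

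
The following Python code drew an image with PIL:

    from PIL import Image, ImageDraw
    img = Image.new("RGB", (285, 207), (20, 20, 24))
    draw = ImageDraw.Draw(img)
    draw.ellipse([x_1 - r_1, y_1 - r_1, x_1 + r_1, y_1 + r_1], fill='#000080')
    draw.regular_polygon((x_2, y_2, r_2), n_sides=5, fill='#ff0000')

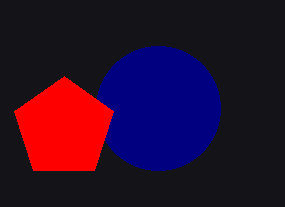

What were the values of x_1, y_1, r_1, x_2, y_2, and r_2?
x_1 = 158; y_1 = 108; r_1 = 62; x_2 = 64; y_2 = 128; r_2 = 52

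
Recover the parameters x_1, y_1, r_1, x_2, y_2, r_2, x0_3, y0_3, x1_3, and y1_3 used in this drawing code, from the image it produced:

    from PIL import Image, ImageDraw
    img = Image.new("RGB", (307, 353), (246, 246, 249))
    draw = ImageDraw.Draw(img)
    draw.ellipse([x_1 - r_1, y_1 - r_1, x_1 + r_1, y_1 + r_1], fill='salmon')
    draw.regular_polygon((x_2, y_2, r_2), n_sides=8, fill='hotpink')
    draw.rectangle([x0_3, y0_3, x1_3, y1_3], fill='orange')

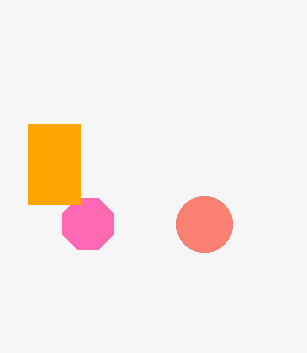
x_1 = 204; y_1 = 224; r_1 = 28; x_2 = 88; y_2 = 224; r_2 = 28; x0_3 = 28; y0_3 = 124; x1_3 = 80; y1_3 = 204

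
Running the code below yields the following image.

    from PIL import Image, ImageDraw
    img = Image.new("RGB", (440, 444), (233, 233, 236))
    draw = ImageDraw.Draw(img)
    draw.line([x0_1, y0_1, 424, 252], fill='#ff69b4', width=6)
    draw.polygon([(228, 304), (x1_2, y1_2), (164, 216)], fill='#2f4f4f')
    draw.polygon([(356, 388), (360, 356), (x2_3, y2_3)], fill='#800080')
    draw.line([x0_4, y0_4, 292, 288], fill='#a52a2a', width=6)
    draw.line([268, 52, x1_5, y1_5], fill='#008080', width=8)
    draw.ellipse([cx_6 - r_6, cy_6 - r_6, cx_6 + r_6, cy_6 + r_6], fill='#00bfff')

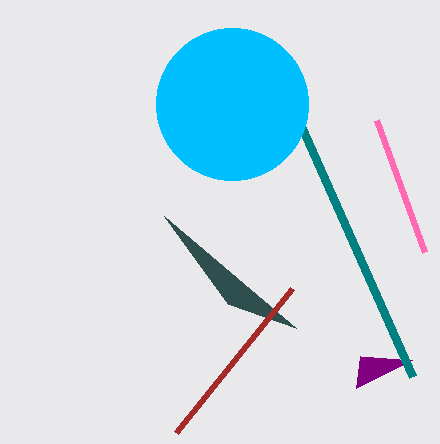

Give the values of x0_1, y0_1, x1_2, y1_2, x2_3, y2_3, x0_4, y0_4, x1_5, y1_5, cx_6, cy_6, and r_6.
x0_1 = 376, y0_1 = 120, x1_2 = 296, y1_2 = 328, x2_3 = 412, y2_3 = 360, x0_4 = 176, y0_4 = 432, x1_5 = 412, y1_5 = 376, cx_6 = 232, cy_6 = 104, r_6 = 76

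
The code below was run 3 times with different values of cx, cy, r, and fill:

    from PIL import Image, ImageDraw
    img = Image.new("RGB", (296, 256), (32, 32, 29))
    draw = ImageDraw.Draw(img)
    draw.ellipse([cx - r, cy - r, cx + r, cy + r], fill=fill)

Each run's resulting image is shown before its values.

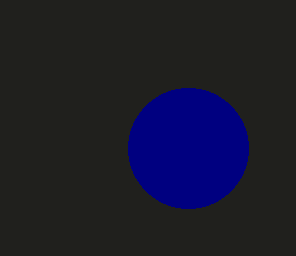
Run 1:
cx = 188
cy = 148
r = 60
fill = 'navy'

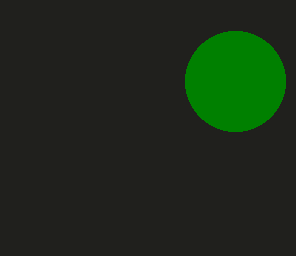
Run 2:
cx = 235; cy = 81; r = 50; fill = 'green'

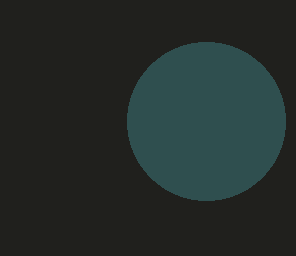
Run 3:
cx = 206
cy = 121
r = 79
fill = 'darkslategray'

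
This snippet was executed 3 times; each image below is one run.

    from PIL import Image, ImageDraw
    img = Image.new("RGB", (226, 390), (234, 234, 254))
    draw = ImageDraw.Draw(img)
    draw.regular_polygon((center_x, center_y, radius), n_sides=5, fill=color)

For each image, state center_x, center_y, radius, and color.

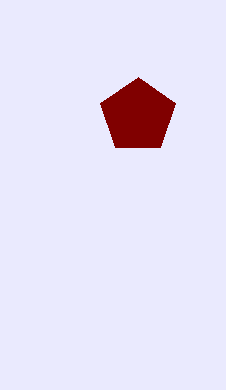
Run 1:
center_x = 138; center_y = 116; radius = 39; color = 'maroon'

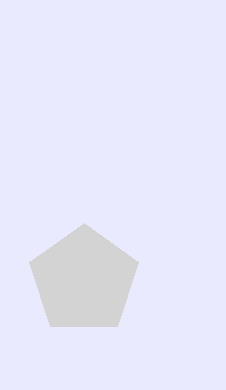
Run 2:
center_x = 84, center_y = 280, radius = 57, color = 'lightgray'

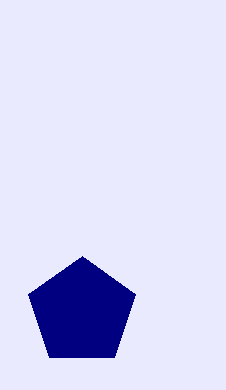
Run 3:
center_x = 82; center_y = 312; radius = 56; color = 'navy'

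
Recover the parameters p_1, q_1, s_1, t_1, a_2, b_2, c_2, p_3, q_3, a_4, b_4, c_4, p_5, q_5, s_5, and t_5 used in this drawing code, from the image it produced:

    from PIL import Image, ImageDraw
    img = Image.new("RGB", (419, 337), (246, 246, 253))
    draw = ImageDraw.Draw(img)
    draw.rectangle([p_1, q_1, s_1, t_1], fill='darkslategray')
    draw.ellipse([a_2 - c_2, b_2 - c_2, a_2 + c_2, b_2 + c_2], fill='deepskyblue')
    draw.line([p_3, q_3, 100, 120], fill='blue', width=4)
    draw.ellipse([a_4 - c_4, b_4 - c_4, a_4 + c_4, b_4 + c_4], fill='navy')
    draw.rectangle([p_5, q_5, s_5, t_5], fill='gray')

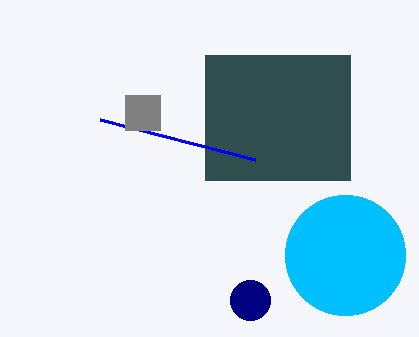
p_1 = 205
q_1 = 55
s_1 = 350
t_1 = 180
a_2 = 345
b_2 = 255
c_2 = 60
p_3 = 255
q_3 = 160
a_4 = 250
b_4 = 300
c_4 = 20
p_5 = 125
q_5 = 95
s_5 = 160
t_5 = 130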